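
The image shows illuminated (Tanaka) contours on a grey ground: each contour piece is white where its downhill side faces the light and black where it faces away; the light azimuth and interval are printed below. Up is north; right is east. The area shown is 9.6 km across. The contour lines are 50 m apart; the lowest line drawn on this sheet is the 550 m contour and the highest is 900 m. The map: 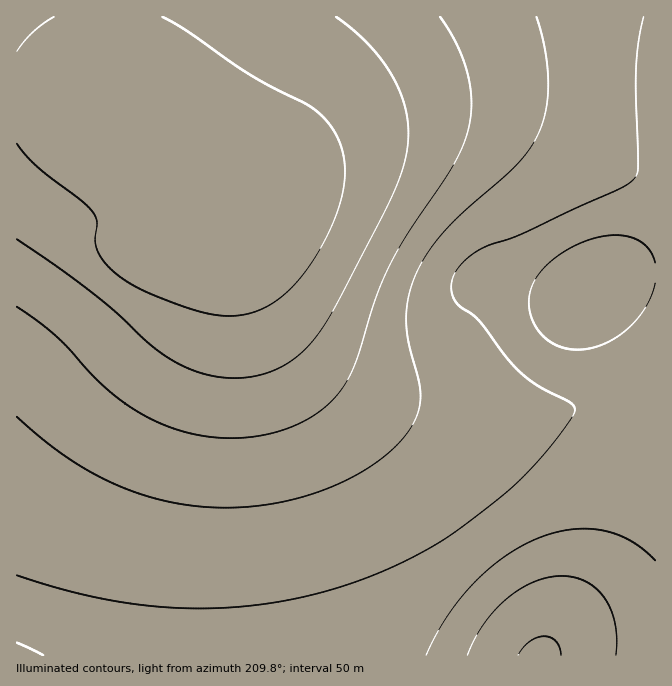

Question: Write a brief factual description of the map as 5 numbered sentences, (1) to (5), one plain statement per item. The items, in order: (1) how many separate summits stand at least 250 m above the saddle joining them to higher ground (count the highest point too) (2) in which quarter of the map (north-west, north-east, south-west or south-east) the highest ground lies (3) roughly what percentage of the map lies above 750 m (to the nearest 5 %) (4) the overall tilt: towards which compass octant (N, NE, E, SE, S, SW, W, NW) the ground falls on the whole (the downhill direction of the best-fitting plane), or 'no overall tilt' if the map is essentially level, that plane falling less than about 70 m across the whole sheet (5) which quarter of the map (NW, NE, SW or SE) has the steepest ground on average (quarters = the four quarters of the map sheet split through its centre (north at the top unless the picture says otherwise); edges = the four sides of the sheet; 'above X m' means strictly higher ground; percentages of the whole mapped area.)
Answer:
(1) 1 summit rises at least 250 m above its surroundings.
(2) Look to the south-east quarter for the highest ground.
(3) About 25 % of the map lies above 750 m.
(4) On the whole the ground falls towards the north-west.
(5) The north-east quarter is the steepest part of the map.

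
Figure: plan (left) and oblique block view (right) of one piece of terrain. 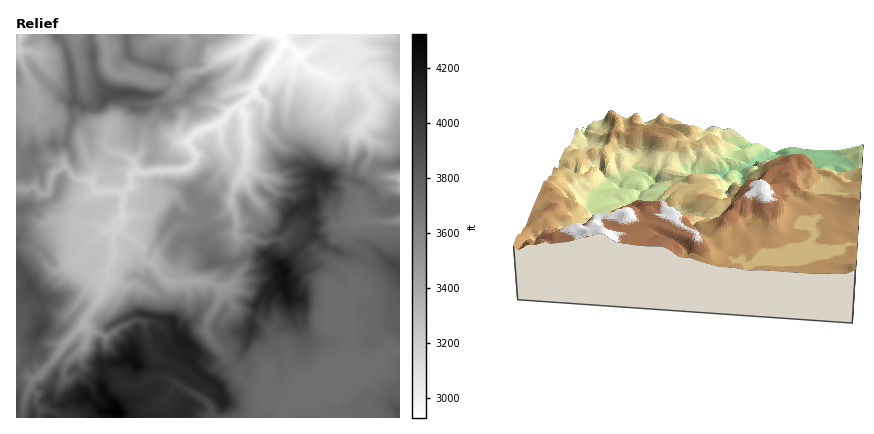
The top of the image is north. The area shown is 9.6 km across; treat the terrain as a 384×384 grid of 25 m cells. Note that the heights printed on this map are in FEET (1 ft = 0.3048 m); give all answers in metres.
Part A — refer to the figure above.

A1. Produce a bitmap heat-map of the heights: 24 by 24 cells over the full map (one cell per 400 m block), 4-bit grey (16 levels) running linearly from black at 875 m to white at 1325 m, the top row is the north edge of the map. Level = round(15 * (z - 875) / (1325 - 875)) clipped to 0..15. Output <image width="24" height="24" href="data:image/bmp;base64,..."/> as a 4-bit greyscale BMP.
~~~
<image width="24" height="24" href="data:image/bmp;base64,Qk2WAQAAAAAAAHYAAAAoAAAAGAAAABgAAAABAAQAAAAAACABAAATCwAAEwsAABAAAAAAAAAAAAAAABEREQAiIiIAMzMzAERERABVVVUAZmZmAHd3dwCIiIgAmZmZAKqqqgC7u7sAzMzMAN3d3QDu7u4A////AKvM3u3MzLuZmZmZmpq93t3MzNuZmZmZmZiqzd3MzcqZmZmZmamJrd7c3bqZmZmZmaqHes3N3Jq6mZmZmauXaKzNyZrKqqmZmaqXZ5u7qYm7vKmZmaqXVWd4iHes3bmZmqp2RFZmZnec7amZmqhkREVWeJic3LmZq5dkRERXiJiLzLqpqpdURDRXiIZ5q8qZmYdURDRXeHZ4rMqYiIdlRDRFeHV3q8qYmXZlRDNVd2VWisyZh4hlRENENVQ1isuYh4h3VURlQ0Q1iZdmZ3eHZVZkMzM1ZmVDRmZodVd2VCMkVURDNWZ5mYmIdkMjRDMzJGZ5mqmHd1MiMyIiI2ZpmHeIZmRBIhEiI1Vol4iIZkMzESIiJEaIh4h3ZlQiEiIiNA=="/>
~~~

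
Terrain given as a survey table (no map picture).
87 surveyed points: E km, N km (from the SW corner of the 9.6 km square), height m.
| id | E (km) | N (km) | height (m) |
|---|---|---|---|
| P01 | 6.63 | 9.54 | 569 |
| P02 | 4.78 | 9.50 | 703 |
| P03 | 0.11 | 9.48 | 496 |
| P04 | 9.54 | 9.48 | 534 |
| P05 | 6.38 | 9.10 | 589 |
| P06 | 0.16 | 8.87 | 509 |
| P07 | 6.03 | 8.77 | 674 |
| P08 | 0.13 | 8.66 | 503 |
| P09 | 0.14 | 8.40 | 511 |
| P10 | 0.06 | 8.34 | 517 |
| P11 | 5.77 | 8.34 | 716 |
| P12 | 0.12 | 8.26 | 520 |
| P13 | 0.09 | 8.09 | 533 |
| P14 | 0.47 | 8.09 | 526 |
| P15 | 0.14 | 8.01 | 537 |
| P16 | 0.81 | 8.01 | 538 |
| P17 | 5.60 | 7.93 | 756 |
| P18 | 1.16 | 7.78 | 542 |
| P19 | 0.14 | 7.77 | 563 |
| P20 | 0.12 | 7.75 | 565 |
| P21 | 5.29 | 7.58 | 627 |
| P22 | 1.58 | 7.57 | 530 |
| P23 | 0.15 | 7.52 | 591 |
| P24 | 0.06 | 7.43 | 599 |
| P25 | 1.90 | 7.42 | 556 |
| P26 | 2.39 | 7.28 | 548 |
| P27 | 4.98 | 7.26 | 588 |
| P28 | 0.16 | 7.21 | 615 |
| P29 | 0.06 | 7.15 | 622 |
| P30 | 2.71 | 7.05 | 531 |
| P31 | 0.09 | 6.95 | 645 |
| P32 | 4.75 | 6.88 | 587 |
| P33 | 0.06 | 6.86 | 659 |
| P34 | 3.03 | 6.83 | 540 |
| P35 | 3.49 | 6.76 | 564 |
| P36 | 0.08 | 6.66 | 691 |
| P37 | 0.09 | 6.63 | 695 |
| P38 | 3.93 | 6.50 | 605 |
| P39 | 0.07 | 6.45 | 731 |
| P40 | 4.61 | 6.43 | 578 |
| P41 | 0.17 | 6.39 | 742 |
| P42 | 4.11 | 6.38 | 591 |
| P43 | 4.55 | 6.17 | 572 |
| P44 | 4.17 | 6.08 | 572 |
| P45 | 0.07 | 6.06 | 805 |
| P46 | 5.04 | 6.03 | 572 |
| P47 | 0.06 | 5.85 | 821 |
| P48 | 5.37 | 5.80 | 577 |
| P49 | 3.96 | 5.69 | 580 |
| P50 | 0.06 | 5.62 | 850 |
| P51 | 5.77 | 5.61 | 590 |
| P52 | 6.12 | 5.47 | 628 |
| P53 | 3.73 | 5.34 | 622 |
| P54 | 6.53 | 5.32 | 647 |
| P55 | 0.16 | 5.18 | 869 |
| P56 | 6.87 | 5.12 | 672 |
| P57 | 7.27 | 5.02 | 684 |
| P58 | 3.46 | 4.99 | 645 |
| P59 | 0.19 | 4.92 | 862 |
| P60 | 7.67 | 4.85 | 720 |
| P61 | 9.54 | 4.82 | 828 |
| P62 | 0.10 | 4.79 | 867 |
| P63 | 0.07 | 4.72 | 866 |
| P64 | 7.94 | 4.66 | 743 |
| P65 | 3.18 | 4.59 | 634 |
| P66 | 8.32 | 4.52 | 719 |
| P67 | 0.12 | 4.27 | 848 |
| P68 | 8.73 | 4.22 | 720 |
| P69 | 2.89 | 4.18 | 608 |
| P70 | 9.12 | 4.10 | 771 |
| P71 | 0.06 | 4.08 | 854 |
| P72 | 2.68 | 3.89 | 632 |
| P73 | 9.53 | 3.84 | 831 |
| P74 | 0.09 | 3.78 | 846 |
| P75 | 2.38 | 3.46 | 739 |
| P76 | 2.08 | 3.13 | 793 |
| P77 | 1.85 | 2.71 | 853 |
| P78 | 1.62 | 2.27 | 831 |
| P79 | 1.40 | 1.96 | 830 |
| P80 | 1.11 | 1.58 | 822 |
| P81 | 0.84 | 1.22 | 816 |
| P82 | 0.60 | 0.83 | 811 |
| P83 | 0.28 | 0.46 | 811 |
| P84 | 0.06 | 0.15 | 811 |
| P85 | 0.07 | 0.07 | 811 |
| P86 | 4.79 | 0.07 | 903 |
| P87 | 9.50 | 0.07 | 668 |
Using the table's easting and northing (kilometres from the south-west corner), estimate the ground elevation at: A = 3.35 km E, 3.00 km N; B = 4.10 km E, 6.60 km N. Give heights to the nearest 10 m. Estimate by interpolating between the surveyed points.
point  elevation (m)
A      760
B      610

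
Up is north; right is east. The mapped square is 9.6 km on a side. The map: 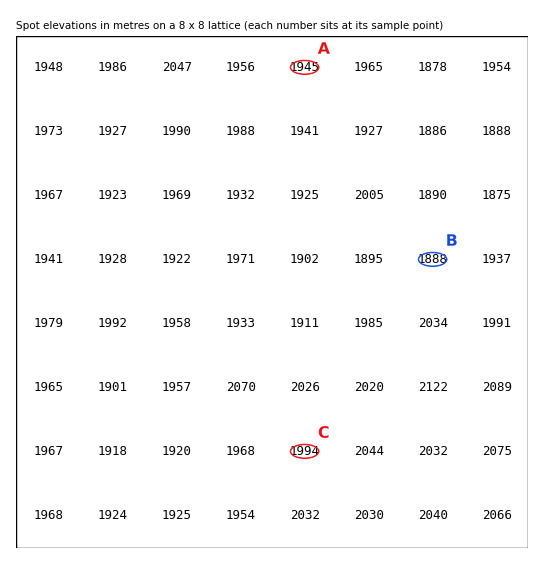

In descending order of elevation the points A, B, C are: C A B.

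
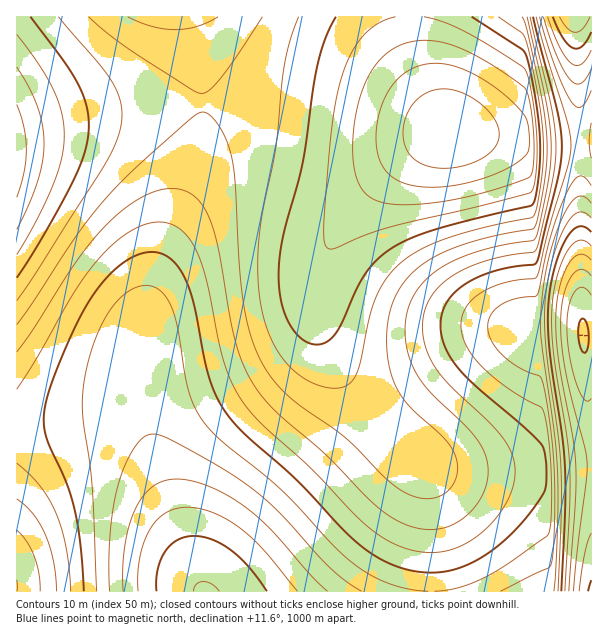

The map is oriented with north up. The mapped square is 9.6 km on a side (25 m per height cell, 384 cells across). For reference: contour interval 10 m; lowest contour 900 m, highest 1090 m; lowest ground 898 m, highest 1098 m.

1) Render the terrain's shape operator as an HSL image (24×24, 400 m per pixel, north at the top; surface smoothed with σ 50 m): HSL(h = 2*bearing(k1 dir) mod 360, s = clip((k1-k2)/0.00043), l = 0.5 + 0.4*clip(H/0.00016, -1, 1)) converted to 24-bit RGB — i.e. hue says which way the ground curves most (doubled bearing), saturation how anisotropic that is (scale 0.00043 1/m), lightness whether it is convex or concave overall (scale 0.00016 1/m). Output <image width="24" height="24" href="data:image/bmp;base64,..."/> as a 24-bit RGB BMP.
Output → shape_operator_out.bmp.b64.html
<image width="24" height="24" href="data:image/bmp;base64,Qk32BgAAAAAAADYAAAAoAAAAGAAAABgAAAABABgAAAAAAMAGAAATCwAAEwsAAAAAAAAAAAAAl5eQj46Kh4SDf3t9d3N4b2tybmhwcmpwdW1xeXB0fnR3gnd6hXt9h31/iICAiYOCioeDi4yDhYqCfoeBeYSDdYKD9//MCwo0lpGKkIaFin6BhHd+fXB8dWp3cGh1cmx1dXB2eHR3fHd5f3t7g31+hn+AiIKCioaEi4qGjY6GiIyFgYiGe4SGd4OG9//MDAk1lIuEkH+AjHmAh3R/gm9/emp9dGp5dG55dXJ5d3Z6enp7fn19gYB/hIKBh4WEiomGjIyIjo+JiY6IhIqKfYOIeYiM9//CDAk3kIZ/jnt8jHd+iXOBhW+CfmyBeG1/d3B9d3R9d3d8enx9fH9+f4J/gYWBhIiEh4uHio6JjZGLi4+MhYmMfYGKfJaO9f+yDQk5jIR6inl4iXZ9iXSCh3GGgW+FfG+Ee3OCenaBenl/e31/fIF/fYSAf4eCgouFho6JiZCMjJKOjJGQhYiPfX6NmqSA9P+dDQg7iIR1hXt3hXd8hnaDhnSIgXGJf3GIf3SHf3eFfnqDfX6BfYOAfYeAfouDgI6Gg5GLh5OPi5SSi5CThIaRfnyQs7aH9f+ADgg+goV0gYB3gHp7gXmCgHWFfnKIf3KJgnSJhHiIhHuGg3+DgIWAfYqAfI6CfZGFf5SJgpSNhpSPh46RgoKPfnqOx8iP/f9YDgg8fIR0eoF3en16eXl+eXWBeXGEfXGGg3SIh3eIh3yGhoGDhYmCf45/e5GAepOCepODfJKFf46GgYmHfn6GfXeF19iY988sDgg2eIV0dYF1dn56dnt9c3N+dG+AeW+CgnOGiHiHiX2FiYKCi46EhJKBfJN+eZN+d5F9do58eIh8eoF8e3l9e3R95eekrhXYDggwdoZ1dIJ3dH95c3t8cHR7bmx8dG1+fnOChniGiX+EjIaEkZKGi5WEgZN+eZF5dY12c4h0c4Fydnpzd3Rydm9y7/OzQBufDQkrdoZ2dIJ4c355cHp6bnN5amt4bmt7eXN/g3qEiIGEjoqGlZaIkpeGiJOAgI56eol0doJwdHptdHVrc3BqcWxp9vrCKhtxDQkqeIV4dYF4c3x4b3h4bHF2aGt1amt3c3J8fXyBhoOEj42Il5eJmJmHkZOCi4x6hIVzfX5sd3ZmcnBjcG1hb2xi+v7NHhhODQopeoR8eH97dHt6cHZ4a3F2Z2x2aG94cXh8eoGCgoeDjY6Hl5WJmJOGk4qAjoF5h3pxgHRreG9mc21jcW5icG9j+v/MFxQ+DAopfYOBen5/dnl9cXR7bXF5aG95aXN7b32AdoSCfoiDiIyElJGGl4uElIF+kXd3jXFyhm1uf2xreW5sdXFtc3Ru+f/MFBI8CwotfoCEenuBd3aAc3N+bnJ9anJ9and+b4GCdIaDeoiCgomBj4yEk4SBlHt9lHZ8knJ6jnB4h3F3gXR3e3d4dnp6+P/MERBBDAs3fn2GfHqFeneDdXSCcXOAbXSAbHqBb4OEc4aDd4eBfoaAiYaBj35+knl/lHaAlXWBk3aCj3mDiXyFgX6Fen+F9/7NEA9JDAxBf3yJfnmIfHeHeHWFc3SEcXeDcHyEcYOFc4WEdoWBe4N/g4B+iXt/j3mCk3iFlnqJln2MlYKPkIWRhYOQf4OR9/7NEA9TDAxLgHqMgHmLfniKe3aJd3aIdHiHc32Gc4GFdISEdYKAeIB+e3x+hHp/inqEkHyJlYCQmIWWmYuakoyaiIibg4ib9//MEA5eDQtVgXmMgHiMf3iLfniLe3eKd3eIdnuHdn6Fdn+Ddn+Ad35+eHt9fnqAhX2Fi4GLkIaRk4uWlZCZkpCci42dhoqd9//MEQ5fDgtXgXiKgXiKgHiKf3mKfXmJe3mIeXmHeHuFeHyDd3yAd3t/d3p+eXuAfn+Dg4OHiIiMjY2QkZOUkZOXi46XhoqX+P/MEg5YDwtQgniHgHmHf3mIfnmIfnmJfXqJfHmIenmGeXmEeHmCeHqAd3uAeX6BfISEgIiGhYyJiZCLjZOOjpORiY6ShouS+f/MEw5REAtJgnmFgHqFfnqGfXqHfXqIfXqJfnmIfnmHfXmGe3mEeXmCeXuBeYGCe4aDfomDgI2EhJCFiJOHiJGIh42LhZCM+f/MEw5KEAtDgnqCfnuCfHuEenqGenqHe3mJfniJf3iJgHmIf3mGfXqEe3yCe4ODfIaCfIqAfY2Af49/hZGBho+CgomCjJKC+f/DEg5DDws8gHx9fX6Ae3+Cen6FeHuHd3eIfHeKgHeKgniKg3qJgnyGf36EfoSDfYeAfIp+e4x7fo58g498hI19gYd8lZp+9v+mEQ08Dws2"/>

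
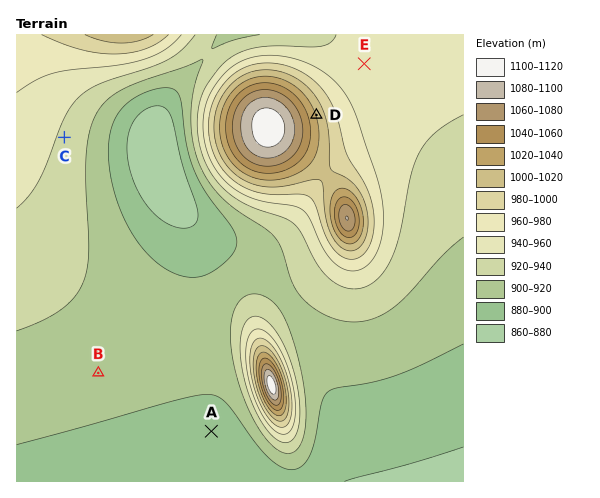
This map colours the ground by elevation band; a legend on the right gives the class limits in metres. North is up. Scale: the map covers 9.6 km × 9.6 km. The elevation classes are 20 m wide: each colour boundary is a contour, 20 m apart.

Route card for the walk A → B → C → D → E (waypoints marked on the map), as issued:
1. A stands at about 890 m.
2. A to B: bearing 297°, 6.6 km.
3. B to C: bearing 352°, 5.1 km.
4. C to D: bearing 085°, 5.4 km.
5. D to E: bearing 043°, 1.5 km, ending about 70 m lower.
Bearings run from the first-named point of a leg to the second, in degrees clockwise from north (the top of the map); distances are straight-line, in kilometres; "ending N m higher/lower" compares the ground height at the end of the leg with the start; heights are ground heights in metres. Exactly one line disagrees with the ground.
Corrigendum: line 2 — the distance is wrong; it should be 2.7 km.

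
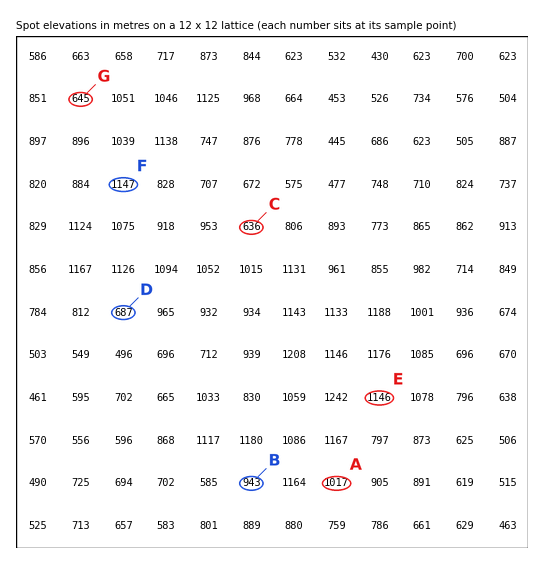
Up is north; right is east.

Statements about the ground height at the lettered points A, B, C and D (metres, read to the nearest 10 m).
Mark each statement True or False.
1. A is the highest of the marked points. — True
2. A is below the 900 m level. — False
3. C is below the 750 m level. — True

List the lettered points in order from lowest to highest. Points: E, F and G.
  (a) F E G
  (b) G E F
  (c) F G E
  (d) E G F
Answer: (b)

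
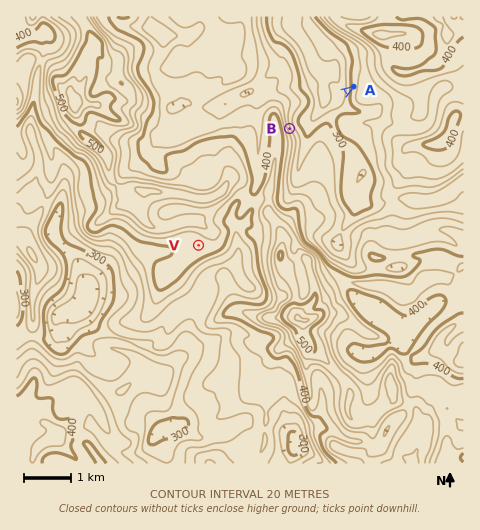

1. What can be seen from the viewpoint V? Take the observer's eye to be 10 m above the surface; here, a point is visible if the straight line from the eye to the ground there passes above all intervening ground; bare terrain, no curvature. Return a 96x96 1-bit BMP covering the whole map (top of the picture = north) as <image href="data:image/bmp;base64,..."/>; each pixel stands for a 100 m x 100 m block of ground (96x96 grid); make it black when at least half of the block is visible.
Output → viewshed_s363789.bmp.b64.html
<image width="96" height="96" href="data:image/bmp;base64,Qk2+BAAAAAAAAD4AAAAoAAAAYAAAAGAAAAABAAEAAAAAAIAEAAATCwAAEwsAAAIAAAAAAAAA////AAAAAAAAAD/////wAAAAAAAACH////8wAAAAAAAAGPB///84AAAAAAAAEOBj//+4AD4AAAAAM8Ph///8ADgAAAAAf4fg/wf4ABAAAACA/w/gPgHQAAAAAAAA/B/gAwAAAAAAAAAD/B+AAYAAAAAAAAAP/D8AAeAAAAAAAAAH/j8AAfgAAAAAAAAH/ngAAfwAAAAAAACP3vAAZ/4AAAAAAAD/z/AAfv8AAgAAAAA/4fAAfH+AAgAAAAA/4f8Afx8AAAAAAAAf8/+A//4AAAAAAAAf/w/j//gAAAAAAAAePgP///gAAAAAAAAcAAH///AAAAAAAAAcAAD//+AAAAAAAAA4AAB//4AAAAAAAAAwAAB//wAAAAAAAAAAAAAgfgAAAAAAAAAAAAAAHgAAAAAAAAAAAAAAAAAAAAAAAAAAAAAAAAAAAAAAAAAAAAAAAAAAAAAAAAAAAAAAAAAAAAAAAAAAAAAAAYAAAAAAAAAAAAAAA+AAAAAAAAAAAAAAAfA/8AAAAAAQAAAAAf//+AAAAAAQAAAAAP///AAAAAAQAAAAAH//8gAAAAAYAAAAAD//8QAAAAAIAAAAAB//sAAAAAAMAAAAAA//sAAAAAAOAAAAgAY/oAAAAAAHAAAB4AA/oAAAAAAHAAABMAA/gAAAAAAHAAADMAA/gAAAAAAPAAAD8AA/gAAAAAAPAAAH+AAfgAAAAAAeAAAf/gAfgAAAAAAcAAA/H4AfgAAAAAA8AAA//8AfgAAAAAA4AAAb/+AfgAAAAAAwAAAH/+AfgAAAAABgAAAH/8APgAAAAAAAAAAD/4APgAAAAAAAAAAAHgAPAAAAAAAAAAAAAAAOAAAAAAAAAAAAAAAMAAAAAAAAAAAAAAAEAAAAAAAAAAAAAAAAAAAAAAAAAAAAAAAAAAAAAAAAAAAAAAAAAAAAAAAAAAAAAAAAAAAAAAAAAAAAAAAAAAAAAAAAAAAAAAAAAAAAAAAAAAAAAAAAAAAAAAAAAAAAAAAAAAAAAAAAAAAAAAAAAAAAAAAAAAAAAAAAAAAAAAAAAAAAAAAAAAAAAAAAAAAAAAAAAAAAAAAAAAAAAAAAAAAAAAAAAAAAAAAAAAAAAAAAAAAAAAAAAAAAAAAAAAAAAAAAAAAAAAAAAAAAAAAAAAAAAAAAAAAAAAAAAAAAAAAAAAAAAAAAAAAAAAAAAAAAAAAAAAAAAAAAAAAAAAAAAAAAAAAAAAAAAAAAAAAAAAAAAAAAAAAAAAAAAAAAAAAAAAAAAAAAAAAAAAAAAAAAAAAAAAAAAAAAAAAAAAAAAAAAAAAAAAAAAAAAAAAAAAAAAAAAAAAAAAAAAAAAAAAAAAAAAAAAAAAAAAAAAAAAAAAAAAAAAAAAAAAAAAAAAAAAAAAAAAAAAAAAAAAAAAAAAAAAAAAAAAAAAAAAAAAAAAAAAAAAAAAAAAAAAAAAAAAAAAAAAAAAAAAAAAAAAAAAAAAAAAAAAAAAAAAAAAAAAAAAAAAAAAAAAAAAAAAAAAAAAAAAAAAAAAAAAAAAAAAAAAAAAAA="/>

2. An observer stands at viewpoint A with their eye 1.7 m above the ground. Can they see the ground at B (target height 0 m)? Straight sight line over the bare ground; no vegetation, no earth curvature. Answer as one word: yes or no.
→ yes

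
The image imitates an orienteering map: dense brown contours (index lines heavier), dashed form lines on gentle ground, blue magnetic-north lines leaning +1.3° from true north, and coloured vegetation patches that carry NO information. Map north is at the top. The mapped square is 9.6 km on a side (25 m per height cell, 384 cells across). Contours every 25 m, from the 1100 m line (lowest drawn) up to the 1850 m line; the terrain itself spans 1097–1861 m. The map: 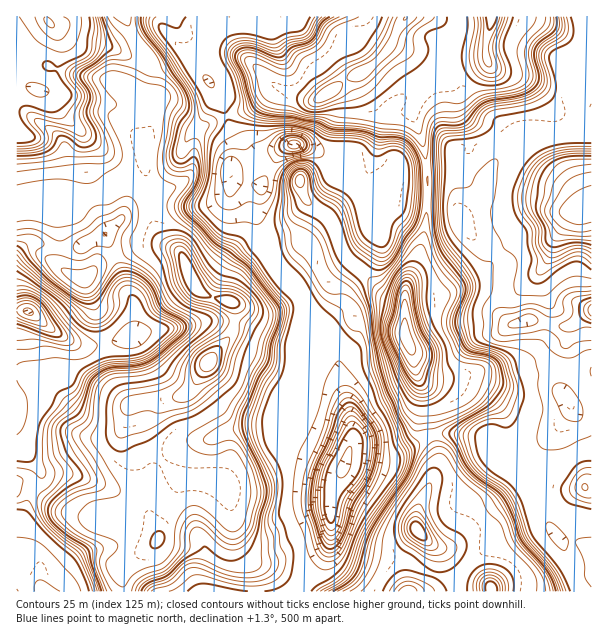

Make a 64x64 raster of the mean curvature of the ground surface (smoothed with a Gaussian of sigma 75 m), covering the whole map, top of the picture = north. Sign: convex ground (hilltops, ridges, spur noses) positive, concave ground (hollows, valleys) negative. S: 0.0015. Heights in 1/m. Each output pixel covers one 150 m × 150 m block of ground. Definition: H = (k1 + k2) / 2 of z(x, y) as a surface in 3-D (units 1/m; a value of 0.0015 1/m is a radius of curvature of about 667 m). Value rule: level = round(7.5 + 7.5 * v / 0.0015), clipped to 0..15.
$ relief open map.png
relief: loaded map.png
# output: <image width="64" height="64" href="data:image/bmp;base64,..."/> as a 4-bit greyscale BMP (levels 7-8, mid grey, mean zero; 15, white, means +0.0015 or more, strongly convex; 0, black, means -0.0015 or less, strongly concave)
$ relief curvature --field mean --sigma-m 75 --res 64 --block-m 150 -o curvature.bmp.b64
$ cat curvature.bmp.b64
<image width="64" height="64" href="data:image/bmp;base64,Qk12CAAAAAAAAHYAAAAoAAAAQAAAAEAAAAABAAQAAAAAAAAIAAATCwAAEwsAABAAAAAAAAAAAAAAABEREQAiIiIAMzMzAERERABVVVUAZmZmAHd3dwCIiIgAmZmZAKqqqgC7u7sAzMzMAN3d3QDu7u4A////AIhViGM5y7cyVmZVVVZmd2ZEV4qoZr/al2Va/4V6zHNXh2iYUmvKqYiGVVVomamIdmUzV5p2eHVmZVv8dovqQ2iId4dDncmavMgzV6u7u6l2eGRGipdlRGd2VoZnrsY1eId3dTWtqIiby2V5qYiamXaJZlaamGVFiIZlVnrcczaId3ZTNHiIiImsqId3d4h3h6gzZ5uoZFm7qHd3nLczZ4h3ZDZ4iHd3iqqWVXqoeIZ4uBFom7dnv9mYd3i7YiV3d3ZDasy6iHd5qWMlm8uGd2nIAGiKyH3/hWd3ickxV3d3ZUi8y5iId3iJdEiqvKVGescAWHi6jvpEZ3iL2TNnd3dUbOypiIiIh4mGeZmbpTV6pQBZhpuL10V3iJvHNXd3ZmWL3KmZiIiHeIiJiIu4VHqUAmmWaqm4VneJq6Y2d3dnlniauqmHd4d4iIiIist0e5QjWKhHurt2eJvclEZ3eKuWZGeHZneId3iIiIiKy4V7pSRFemSLu5Z6zLlkZ3d53qlkVUNGiIiHeIiIiIvJdXqlJEJJkzm7qJu4U0V3d2fMmFVVVXiYiIeIiIiInLdWercjUye2FbypunMjV3h3ZpplZ4d3iYh3d4iIiImspUZ5yUJUJbgTrLvIQkZ3h3d2d2VomIiZiHZ3d4iHisxzRnm7czQ1qTN5vcc0Z3iHeHd2dmeImqiJh3d3d1VpyUNXeKylIySIeIaKhUVnd3eIiId2aKu7mJqYh2Z3ZVeXRGd4nLcxFIZ7pVVCI1Z3d4d4iHZovKiHiZiYZWeIeJZFZ3iLuDAnhXu3d2UyNYd3h3d3h1aIdniKl4mHZmialkRneIq3MGp1nKmauoVHl2eIdmeHZVdmmZupiJqYZnqoVFd4iahCimWrh3isyoiHZ4h1Z4d2Z1aqm7upmsuGaKpkVneJmFWXV5mZdnnMqHd3h1V4h3d1NsyZmZmZq5dnq3RGeIiYZ4RZid2nd5u6mGeGRoiIh3U2ztuph2Z5qYebhVVoiIiIZGl6/Hd3irumV4d4mIiId1V73Lqqdoret3mXdWeIiIdVd336ZXis7HRXiJmYmYiJdTVmVXq5i//XWLuFV3iHdlV2j/yEac/9hWeJmJmYmrl2VDIRFZuaz+lWvHRXeId2NGe/7qaIeJh3iZhmiXirhEZ2ZlQiWamK3IWLYkd3d2Ykeu/rh6cRM2iZl2Z3q5UBVmVmZlMBR2aMx3uTNnd2ZySd/7dHliJDR4iZd4m4MCaJqWVmUwAEU0m3asYld2aZJa3/k0h0RoUzRWZEeiADeIrdlmZVVWZRJpmK6kR3d5gViO+CWnM2hUQiWIh1AAaGaJqoVVjMl2WM3cvbZWd3dCd173FrpjR2iWaamGIyR2abp2ZDN7qL3f/9u5ZFV5lkWYX/YmrqVHiamZpkVYZ3et7pQRI3mK/7mqmpQkVYqFV6dv+Dau6VZ4iIiIeKdnm929xiI1iIz8ZGipUjVWqWZ5lW36V6zIVnd4mXeZlWnOypvJVXmWjvlVe8gyVWineauFa+p5qoVXdnerdVZXm9yYi7mJqnSP5liqlSRXiYaLu4NJuJqYZFeHZWqWM0e8qHVZp4qoZ8+2iqhDRWmoZqy5YRfKunZFZ4d1WblTR3ZmdCZ2ipeK75iXd1Rla5ZXzYVBFs3aVEZnh3V82nVnVXiHVTSKl4iaqnM2ZnZpdVjcY0Q1nfkzVniHZFq6mpmImZmXQ1iYdnq5QkZ3dnh2edtTVlVa+SNWiIdjNpqrqZmYiah2NJmImWQ1eIhmipia2lRnZCj6I2eIdlZ6u6qYiIiImJlViImVAEZnmGaKu7zJVXd1J/sjZ4h2aKvLmIiIiIiImYeIiZcxVVaHVWnMuZdWd3Yn+yR4h3ZpmJmYiIiIiIiIiIiJvaVFVoYja+tkVWd3dib8JHh3dmmYiJmImZmIiIiIeIm/+URXhjN//UJGd3d2JvwkeHd2V6mZmYmZmYiIiYiImHr8UzaJZG7/U2d4h3YX/DR3d3ZWq6mZmqqYiZmHiImXNOxTJYqVWvxVd3eHZAf6NHd3d1WLzLqpmYiIiFWIiqgRvFVGiZYzRXd3dmYwCfkkeId3dVebu6QyWshFVpiJqkGbVXiHdgAAZkMiVyA89wJWd3d2VERUQgBs1hNpqIircmp1eGZ2IAJVQyJ6do71AkRnd3d2VEM0WttiFIqYiKtzSLhmVFVEVFm5mbzLvbQ4qXd3d3d3ZmfOlUV6y5h4moZnqXd3eIeZiszMy7qqpovJU1Zmd4h3abdEZ5zJh3iam5VWeIvd287Id4h4iImYislBI0RWiHd4dVVDR5h3eJrNpEVTbOy6r/yHh3ZneIiJu4VWZVVnd3dmZTEnqYiJm+xzVkJ9yYh439l4d2d4iIiamau6l2Z3d3ZlV6zKmZmsyENmMo25mGVqypl3d3eIiHeJq87adXd3eIeN/+uqhnuUJXUjnbqYh1WK3qdmd3iHZp3ZndlVd3d5uHiJvJdWvGNHdEn/2mepdVec2nZ3d3Znv9eLpTV3d3iXVCN4VXz5Q2dln/+mSdyoZUWduIh3dmfPhHlhFGd3iId1NGVXv7Qld3aM2mJKubqHVFrah3d2Vs1TiWIkZ3iJdWdWeInaQUiHdmZkIkYzjKh2V8tlVndVr2N6mId2eJhEZlRqm7UCeHd3ZDNERBGO25dVrYVWd1N/pGm82nZ4lTVmQ4ysgQR3ZmZURVZlQ4zcuXWO+5mHVH/mWKzZVX"/>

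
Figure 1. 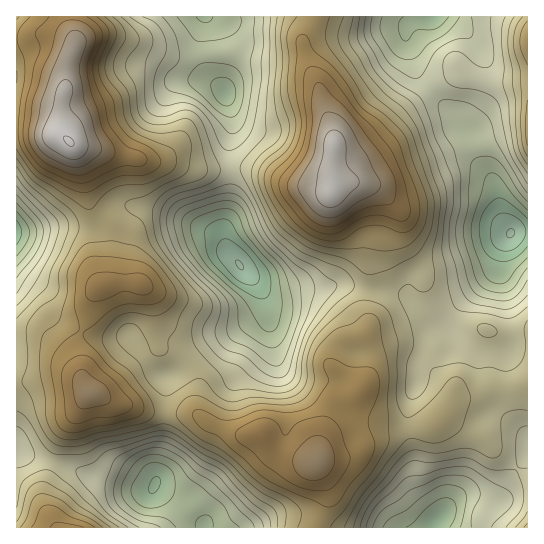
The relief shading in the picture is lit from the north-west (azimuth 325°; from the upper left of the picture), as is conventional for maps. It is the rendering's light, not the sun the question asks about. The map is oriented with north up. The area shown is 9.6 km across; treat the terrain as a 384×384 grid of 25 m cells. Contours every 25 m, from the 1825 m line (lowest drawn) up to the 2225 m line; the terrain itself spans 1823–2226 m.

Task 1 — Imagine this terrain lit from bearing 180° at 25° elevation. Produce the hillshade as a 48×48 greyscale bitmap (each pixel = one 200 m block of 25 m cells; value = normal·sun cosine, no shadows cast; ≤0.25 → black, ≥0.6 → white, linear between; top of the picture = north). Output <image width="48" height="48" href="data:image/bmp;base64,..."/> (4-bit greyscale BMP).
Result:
<image width="48" height="48" href="data:image/bmp;base64,Qk32BAAAAAAAAHYAAAAoAAAAMAAAADAAAAABAAQAAAAAAIAEAAATCwAAEwsAABAAAAAAAAAAAAAAABEREQAiIiIAMzMzAERERABVVVUAZmZmAHd3dwCIiIgAmZmZAKqqqgC7u7sAzMzMAN3d3QDu7u4A////AEVlIAAAAAJXiYiryod3irqqq7qYZmdlM0VUIQARERNXiZmsy6iImrq7u7qphmZmRFVCIiNERERniavM3cu7qqu8y6u7qHZ3dlQyM0V3d3ZomrzN3d3cyqrNy7vMupiZmFM0RWeJmZiJvMzd3Mu7uqq8y7vN3Lu6mFRFeJmau7u7ze3cy5mZmZmru7vN7czLl2Z5u7ur3d3d7u7bqYd3d3iau8zN3cy6hois3t3e///v/uy6qXZmZmd4mrzMzLqYh5q83u7////+7LmIh3ZVVmZniJqqqph3iKqqvN7//+7cuYZEVVVUVWd3d3eImYd3mqmYmszd3KqZhlMiIiMzRWeId2VniIh4mqmHiauph2ZlVDIhAAAjVniYh1RWd4iImpiIiIh2REVUREQyAAAkVneIh2VVZ3eIiYiIh2VENEVVVVVUIRE1Z3Znd3dlVmZnd3eIZlQzRXiHZVVVMzRXh3ZWd4h2RFVmVnd3VEMzRomYZURENEVWdmVWZ4h2VFZmZnd2VERFV4mIZUMzNFVEVmd3Z4h2Znd3d3d2VmZ3eIiHZVVDRFVDRWeHd3d3Z3iIh3dmZ4mZmZmIeHdlVVVDNFZ3dmd3d3d2Z1VmZ5q7u6qYmZh2ZmZUM0VVZmeId1QzRTRVaJq8zMupmIdlVndlQ0REVniIdjERIzRFZ4qrvLqYZUMzRXiHZERFV3iIdUIRI0RWd3iJmYdUMQACRomIh2Z4iIiIdlMiMzRWdmVWZVQyEAAkeJqqqpmZmZiHdlVEQyNFVVREQzIRERNYq8zMzMupqqmHZlVVQyNEREREQzIiJFabze3d3duqqrqHZVVDIkRFVERVVUM0Rom83e3e/tupmrqYZlVUM2dmZmZmZlVVZ5q7zN3e7tuqq7uod3d3dqqpiIh2Zmd4mqqqu8zd3d3Lu7qYiIiJqt3Muph2Znibzcy7u8zMzM3dy5iIiJmqzd3cy6mYiZrN7u7cu7u6qqvMuXZneImrzd3d3cu6u7ze7u3cuqmYiImqmGVVZ4iavM7u7tzMzM3dzMu6l2Znd3eHdlVFZ4iavM3u7tzMzLu6mYiIZDNFd3ZmVVVVVomrvN3d3cu6mHd4h2ZlQiI0Z3dmVVVVVomrvLzLuph2UzRXdlVEQyI1Z3ZVRVVVVomqqpmZh3ZUMRJFZVVEVURFZmVUREVVZniJmHZmZmVEMhEjRERFZ3dmZURDMzRWd4iIh2ZmZlVlVDISIiNFZ5mHZUMiMzRWeJmYd2Zmd1VmZlQhASNWZ4mYZTMiIzRnmqqZhmVmd2VFV3VCI1ZmZ4iHZTNDMjRpq7qZh2VWZ2VEVndlVomXdnd2VDRDMjRoqqmIh3ZVZmZVZ4mYiauod2d1QzRDM0VniHdniIZVZ4iIiImZiaqod3dlMzREQ0VWdmVniZdlaJqpmZiHeIiHd3h1REREREVURFZ4mYh2ZnmZiHdmZlVnd3d2ZmZEVWZDNFeHd2d2VEVmVFVWZVZnd3ZWeIh2Z3ZDNWiHVUVlQyIzMzRFVVZnd2VWiJmHd3ZDRXiGVA=="/>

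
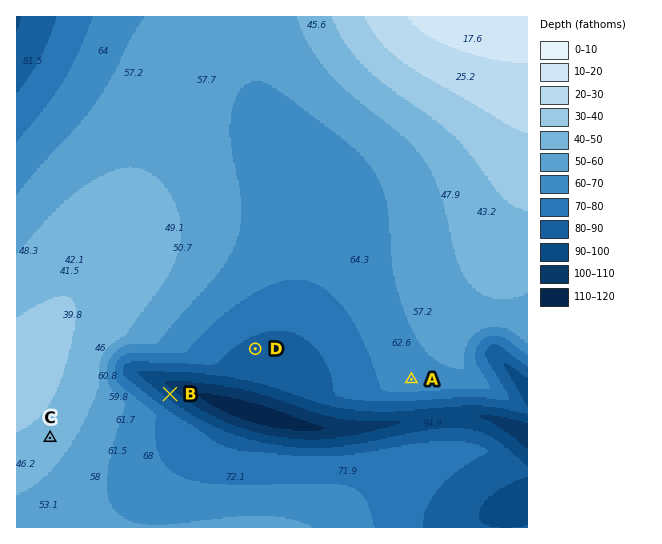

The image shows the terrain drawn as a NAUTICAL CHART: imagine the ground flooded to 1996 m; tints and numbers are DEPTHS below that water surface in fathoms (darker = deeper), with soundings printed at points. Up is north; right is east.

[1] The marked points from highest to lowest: C A D B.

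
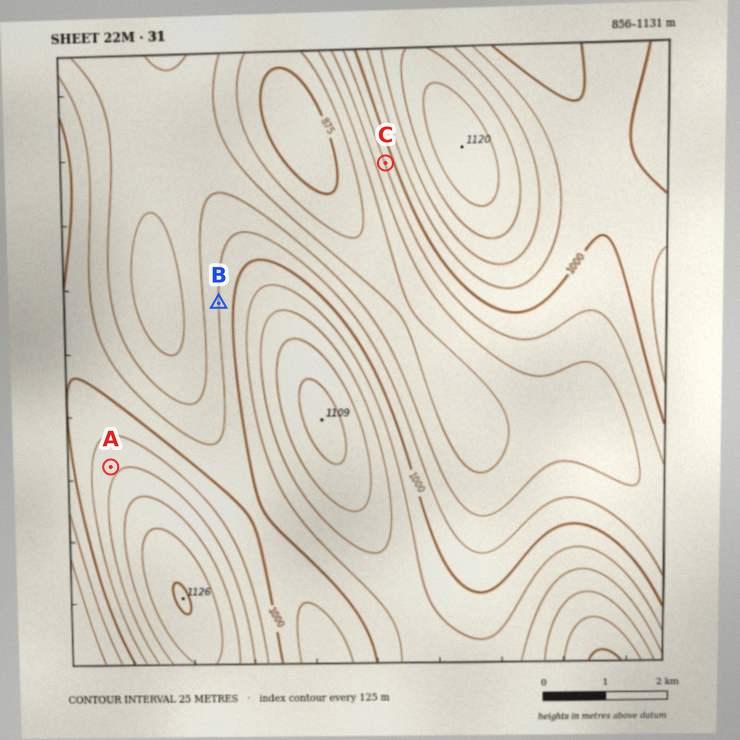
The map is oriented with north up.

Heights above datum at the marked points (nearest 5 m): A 1045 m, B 975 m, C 975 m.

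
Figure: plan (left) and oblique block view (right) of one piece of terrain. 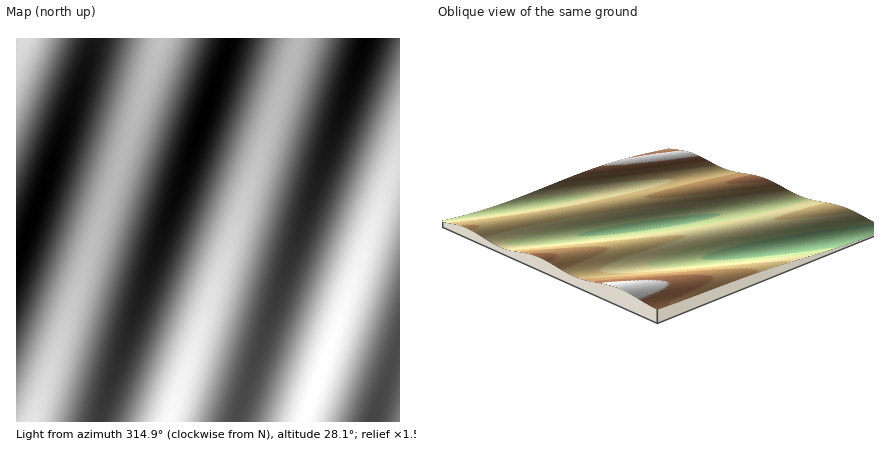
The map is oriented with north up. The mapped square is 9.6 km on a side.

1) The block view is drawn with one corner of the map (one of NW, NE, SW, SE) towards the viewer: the SE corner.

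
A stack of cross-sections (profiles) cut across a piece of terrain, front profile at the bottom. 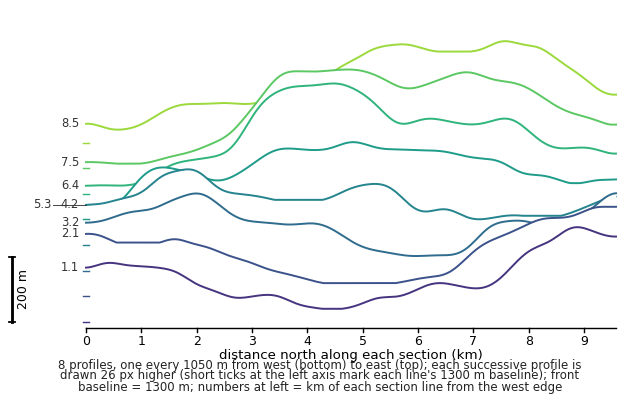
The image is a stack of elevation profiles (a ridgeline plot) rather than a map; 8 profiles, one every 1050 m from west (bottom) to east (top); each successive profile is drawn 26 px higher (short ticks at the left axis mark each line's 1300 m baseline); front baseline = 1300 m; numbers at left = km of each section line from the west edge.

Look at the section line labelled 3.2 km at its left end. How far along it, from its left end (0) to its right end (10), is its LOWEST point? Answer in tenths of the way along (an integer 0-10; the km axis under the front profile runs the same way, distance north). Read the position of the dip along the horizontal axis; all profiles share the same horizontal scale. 6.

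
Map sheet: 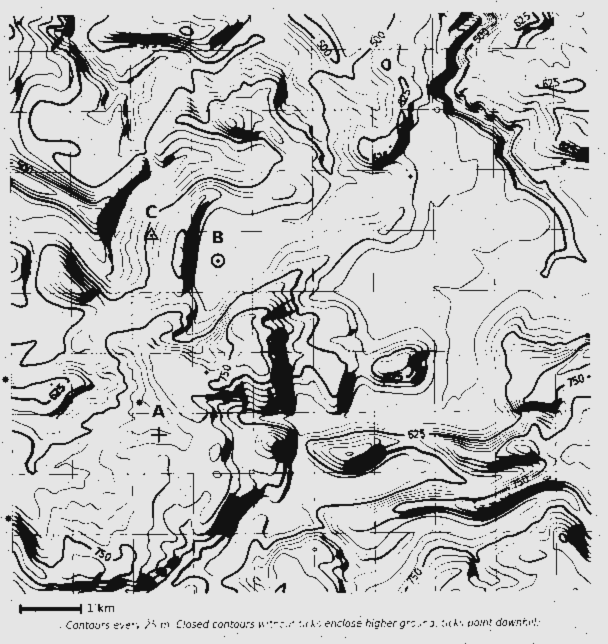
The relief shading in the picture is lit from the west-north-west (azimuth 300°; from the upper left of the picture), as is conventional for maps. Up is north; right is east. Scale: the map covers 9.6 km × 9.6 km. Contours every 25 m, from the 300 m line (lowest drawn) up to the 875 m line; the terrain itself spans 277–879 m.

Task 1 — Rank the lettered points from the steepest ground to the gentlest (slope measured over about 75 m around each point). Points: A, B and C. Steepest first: C A B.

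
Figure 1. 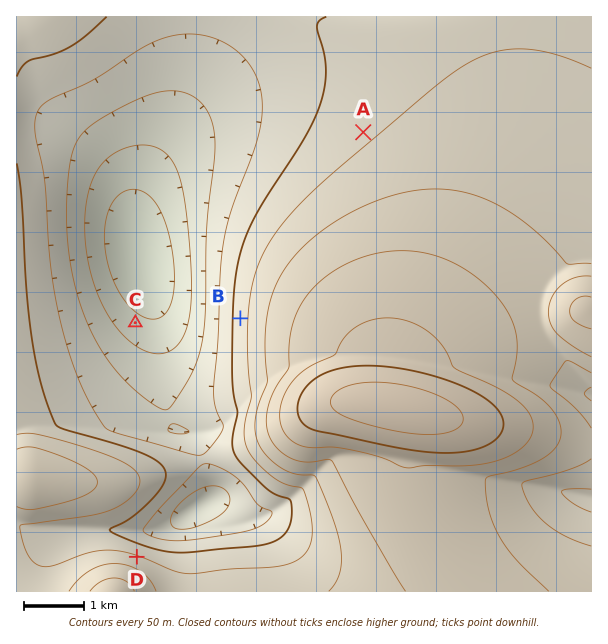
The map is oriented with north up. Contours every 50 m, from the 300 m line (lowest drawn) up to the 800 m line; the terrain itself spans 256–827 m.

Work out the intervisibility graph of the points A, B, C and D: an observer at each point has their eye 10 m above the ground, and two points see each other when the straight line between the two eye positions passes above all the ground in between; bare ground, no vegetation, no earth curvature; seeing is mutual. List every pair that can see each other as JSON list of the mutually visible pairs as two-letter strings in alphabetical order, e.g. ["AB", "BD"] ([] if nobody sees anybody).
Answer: ["BC", "BD"]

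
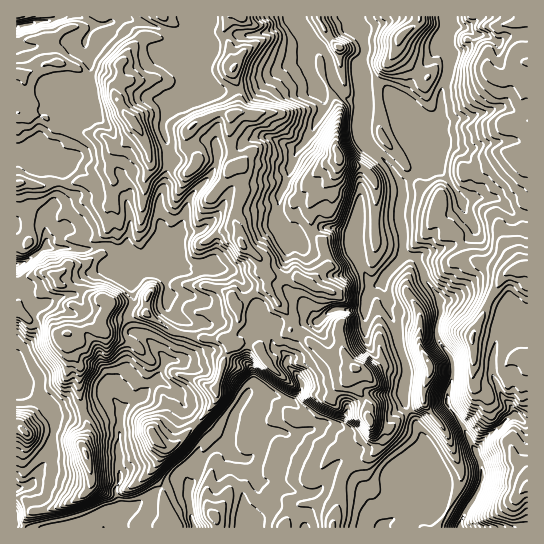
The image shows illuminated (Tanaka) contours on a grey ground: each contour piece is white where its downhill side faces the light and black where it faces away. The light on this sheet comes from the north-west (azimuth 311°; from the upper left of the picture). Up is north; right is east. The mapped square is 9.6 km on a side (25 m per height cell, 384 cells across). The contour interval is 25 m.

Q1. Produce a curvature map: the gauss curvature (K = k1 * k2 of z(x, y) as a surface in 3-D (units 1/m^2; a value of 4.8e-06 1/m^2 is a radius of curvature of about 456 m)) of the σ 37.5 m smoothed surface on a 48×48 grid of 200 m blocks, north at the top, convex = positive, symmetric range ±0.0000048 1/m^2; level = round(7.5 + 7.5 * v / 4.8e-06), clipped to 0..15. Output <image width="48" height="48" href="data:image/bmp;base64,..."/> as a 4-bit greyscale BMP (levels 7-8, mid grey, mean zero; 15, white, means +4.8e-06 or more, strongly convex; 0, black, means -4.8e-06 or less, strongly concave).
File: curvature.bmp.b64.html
<image width="48" height="48" href="data:image/bmp;base64,Qk32BAAAAAAAAHYAAAAoAAAAMAAAADAAAAABAAQAAAAAAIAEAAATCwAAEwsAABAAAAAAAAAAAAAAABEREQAiIiIAMzMzAERERABVVVUAZmZmAHd3dwCIiIgAmZmZAKqqqgC7u7sAzMzMAN3d3QDu7u4A////AAeId3h4d3iJeFeIh4mIiYiIh3h3Sld4V71Vd3eHiId3aaeHd3d3d3eId3eIeGiImJeHqMd2Z4h3eHd3d3eHd3d4d3iId5iJmGd3iIpQ6HZ3eIh3eHd3h3eHd3eIiIh3d4h4iHtmiHSHd3h3h3iIh3eHiIiIiKaYiHd4iGeIiHeYh3d4eHeIh3d3iIiIh5eGZ3d4h7h3d3WGd3iIh4d3h3d4iHiIdoV4h3Z4eseIeIm5eHd4d4d3iHeFd3eId2qIh59nW3d3d6h5iXeId3iId4dSaHeIqJY8h5hnd0d3eNh4Rmh3d4iIiJmfOomJtXhzqKZ4iFd3dnZ4hHeHd3iHWBW7iDgldXi5d3Z4h2h3d4aHiYh3iIhnncpaZnXWt5eIWId3d1mHiIiIiL14iHUPh1ZDaYhIp6eleIh1pmqId3d4WXV6qI93d4h+h4h4V5d4iHiJh5eXd3apaZZpubbWd3iKZ3psOGd4eId4Z3d2l5Z4d3p3a2iHd3amWHjsWoh4d4d4h5eoiXeIh4RyeGh3d3aHeGl4eGh3iIiKiHWlOHd3a0mGd3dpd2eoiGlbZ5d3eKd7mGe4uIeWd4dXd3lnd1eoh2VmqZiHd1c4eHdYVoWIh3h4h5Z3hvpnd4eEd3eHh5h4aHd5V3qHh3eIh5eHbACXd4aGeId4h3d4eHq8N6iHh4imeHeIdvqYd4d4iIdoh3h5lVeHh/V3a2aIaIh4eMlXd7d3eId3mCaId4d3d0Z3d4hnh3WnZjZnh3d5iHh4d9mYiHiHeIeId4iHZ2iYe7Z4h3d4l3d4iINImHZ4d3iHZ5h3eYh4dZiIh2eHiId3d3x4Z4aHh4h3m4eLeIiIhph4h2iHdnh4eIdnd4eYZ3d4aEZ4h3eHaXh4d4iHiHh3eHd4iIiIiXh4eJiHeIeHdWeHeIeHeHh4d3eHd4iIeId3h4d3eHd4eoeHeHeIeHiIh3d4iHh3iHh4apd3d2l4eIiHeId5iHeHeIiIeId3h4qHeJd4iIhnd2eXh4d6h3eId5d3aIeIeGmHiXWHd3WYh4m6d3d3WHh3d3iHiHeIiHZJqHmYeIiHeIYKZ4eIeXd3iHh3iId4d6eJaVd3eHd3h/VXd3eHeHd4iHd4eIeIiHdod4d3qIeIepmXh3d4d4iIh4iHd3iHd4iHd4d3aHh3iouHmIeHiHd3d3iId3eIiYhpp5h3d4d3d0p4iIiId4eIh4h4h4h4iHd3h3aXmIp4h5eHd3d3d3iIh3d3eIh2aHeIeIeGiIlmZ3R3eIh3h3h3d3eId3ebeIh3iIhml3iIhld3eIh4d4iIeIeIeIiGd3h3eHdXiHd3h3h3eHiHd3iId4eIiGZ2eHh3d3iYiId3d3iFd3aJd4iHeId4iHeKiId4d3mXiId3qGqG2Hd4d5iHiIh3eId4eId4eId5d3eHd5ZYeId3eXiWiGiHd4d3hod3iIZ4iHd3gvR3eYeIeIdZd5eWiHd3h4d3d3aIZXd3hqeHeoeHd2mJd2w3p3h4h3l3iIh5iXl3aYd3h3andpiHdw=="/>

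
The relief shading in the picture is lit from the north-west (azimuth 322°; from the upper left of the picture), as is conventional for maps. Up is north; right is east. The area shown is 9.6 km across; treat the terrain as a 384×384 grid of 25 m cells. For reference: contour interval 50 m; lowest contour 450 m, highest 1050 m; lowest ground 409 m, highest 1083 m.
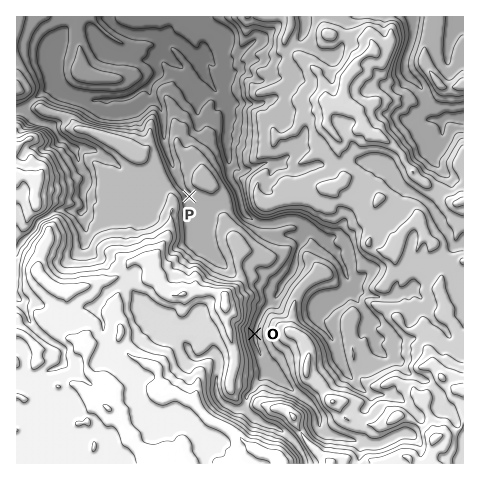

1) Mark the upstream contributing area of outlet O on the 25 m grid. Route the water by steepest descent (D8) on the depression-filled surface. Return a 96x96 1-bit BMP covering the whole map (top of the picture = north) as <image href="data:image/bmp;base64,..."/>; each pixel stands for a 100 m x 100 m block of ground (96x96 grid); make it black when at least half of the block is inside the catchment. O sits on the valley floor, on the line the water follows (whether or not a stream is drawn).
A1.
<image width="96" height="96" href="data:image/bmp;base64,Qk2+BAAAAAAAAD4AAAAoAAAAYAAAAGAAAAABAAEAAAAAAIAEAAATCwAAEwsAAAIAAAAAAAAA////AAAAAAAAAAAAB////////wAAAAAAB////////4AAAAAeP////////4AAAAA//////////4AAAAB//////////4AAAAD//////////4AAAAD//////////wAAAAH//////////gAAAAH////////x/AAAAAP///////4AeAAAAAf///////wAAAAAAA////////gAAAAAAA////////gAAAAAAAf///////AAAAAAAAf//////+AAAAAAAAf//////8AAAAAAAAf//////4AAAAAAAA///////wAAAAAAAH///////gAAAAAAAf///////AAAAAAAAf///////AAAAAAAAf///////AAAAAAAAf///////gAAAAAAAf///////gAAAAAAAf///////gAAAAAAA////////AAAAAAAB////////AAAAAAAf///////+AAAAAAA//////wAAAAAAAAB//////gAAAAAAAAB//////gAAAAAAAAAf/////gAAAAAAAAAP/////gAAAAAAAAAP/////gAAAAAAAAAH/////gAAAAAAAAAH/////gAAAAAAAAAH///j/AAAAAAAAAAH//+AAAAAAAAAAAAAP/+AAAAAAAAAAAAAA/8AAAAAAAAAAAAAAP8AAAAAAAAAAAAAAH8AAAAAAAAAAAAAAD8AAAAAAAAAAAAAAB8AAAAAAAAAAAAAAAAAAAAAAAAAAAAAAAAAAAAAAAAAAAAAAAAAAAAAAAAAAAAAAAAAAAAAAAAAAAAAAAAAAAAAAAAAAAAAAAAAAAAAAAAAAAAAAAAAAAAAAAAAAAAAAAAAAAAAAAAAAAAAAAAAAAAAAAAAAAAAAAAAAAAAAAAAAAAAAAAAAAAAAAAAAAAAAAAAAAAAAAAAAAAAAAAAAAAAAAAAAAAAAAAAAAAAAAAAAAAAAAAAAAAAAAAAAAAAAAAAAAAAAAAAAAAAAAAAAAAAAAAAAAAAAAAAAAAAAAAAAAAAAAAAAAAAAAAAAAAAAAAAAAAAAAAAAAAAAAAAAAAAAAAAAAAAAAAAAAAAAAAAAAAAAAAAAAAAAAAAAAAAAAAAAAAAAAAAAAAAAAAAAAAAAAAAAAAAAAAAAAAAAAAAAAAAAAAAAAAAAAAAAAAAAAAAAAAAAAAAAAAAAAAAAAAAAAAAAAAAAAAAAAAAAAAAAAAAAAAAAAAAAAAAAAAAAAAAAAAAAAAAAAAAAAAAAAAAAAAAAAAAAAAAAAAAAAAAAAAAAAAAAAAAAAAAAAAAAAAAAAAAAAAAAAAAAAAAAAAAAAAAAAAAAAAAAAAAAAAAAAAAAAAAAAAAAAAAAAAAAAAAAAAAAAAAAAAAAAAAAAAAAAAAAAAAAAAAAAAAAAAAAAAAAAAAAAAAAAAAAAAAAAAAAAAAAAAAAAAAAAAAAAAAAAAAAAAAAAAAAAAAAAAAAAAAAAAAAAAAAAAAAAAAAAAAAAAAAAAAAAAAAAAAAAAAAAAAAAAAAAAAAAAAAAAAAAAAAAAAAAAAAAAAAAAAAAAAAAAAAAAAAA="/>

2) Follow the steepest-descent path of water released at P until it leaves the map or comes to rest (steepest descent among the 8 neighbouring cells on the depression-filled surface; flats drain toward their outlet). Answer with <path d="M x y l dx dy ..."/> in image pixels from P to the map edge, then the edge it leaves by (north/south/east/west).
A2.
<path d="M189 196l-10-15 0-2-5-8-1-6-2-4 0-2-3-4-3-10-1-25-2-1-1-10-10-12-3-7 2-6 9-10-1-5-4-6 0-6 7-7 1-8-7-8-19 0-2-1-3 0-14-5-7-7 0-1-1 0 1-3"/>
exit: north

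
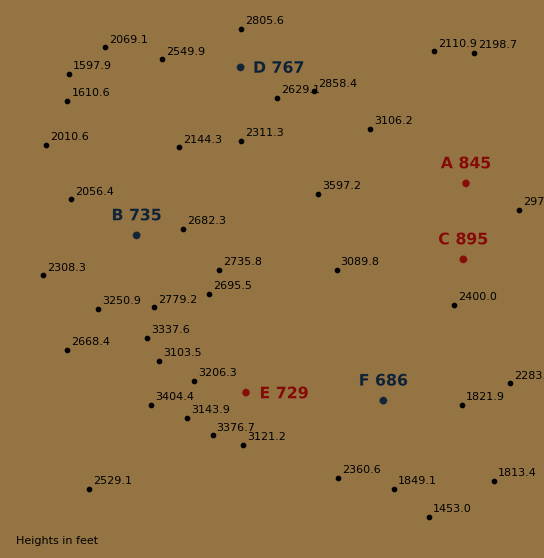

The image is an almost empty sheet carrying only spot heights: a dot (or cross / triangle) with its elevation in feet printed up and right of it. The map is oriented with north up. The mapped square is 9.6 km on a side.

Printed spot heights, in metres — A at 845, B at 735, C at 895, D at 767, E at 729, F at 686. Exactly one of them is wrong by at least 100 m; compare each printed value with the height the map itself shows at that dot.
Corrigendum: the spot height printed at E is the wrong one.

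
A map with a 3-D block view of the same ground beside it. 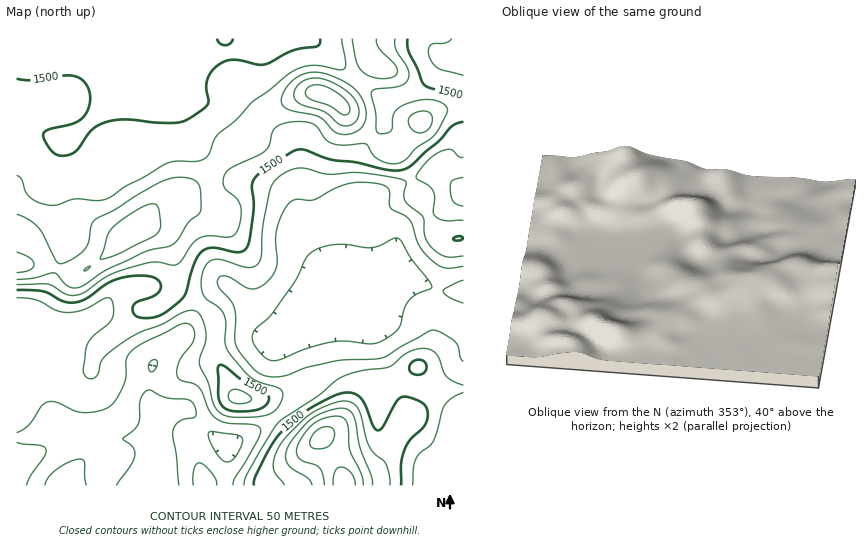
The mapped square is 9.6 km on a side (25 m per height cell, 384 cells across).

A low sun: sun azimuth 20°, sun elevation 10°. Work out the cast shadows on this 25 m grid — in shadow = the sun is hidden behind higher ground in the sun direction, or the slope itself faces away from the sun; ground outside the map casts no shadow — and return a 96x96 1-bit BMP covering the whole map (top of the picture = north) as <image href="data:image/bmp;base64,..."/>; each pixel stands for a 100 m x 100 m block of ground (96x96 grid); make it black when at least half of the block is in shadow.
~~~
<image width="96" height="96" href="data:image/bmp;base64,Qk2+BAAAAAAAAD4AAAAoAAAAYAAAAGAAAAABAAEAAAAAAIAEAAATCwAAEwsAAAIAAAAAAAAA////AAAAAAAAAAAAAAAAAAAAAAAAAAAAAAAAAAAAAAAAAAAAAAAAHAAAAAAAAAAAAAAAHAAAAAAAAAAAAAAAHgAAAAAAAAAAAAAAAAAAAAAAAAAAAAgAAAAAAAAAAAAAAD8AAAAAAAAAAAAAAD+AAAAAAAAAAAAAAH/AAAAAAAAAAAAAAH/gAAAAAAAAAAAAAP/wAAAAAAAAAAAAAP/4AAAAAAAAAAAAAP/4AAAAAAAAAAAAAP/8AAAAAAAAAAAAAP/8AAAAAAAAAAAAAP/4AAAAAAAAAAAAAP/AAAAAAAAAAAAAAPAAAAAAAAAAAAAAAMAAAAAAAAAAAAAAAAAAAAAAAAAAAAAAAAAAAAAAAAAAAAAAAAAAAAAAAAAAAAAAAAAAAAAAAAAAAAAAAAAAAAAAAAAAAAAAAAAAAAAAAAAAAAAAAAAAAAAAAAAAAAAAAAAAAAAAAAAAAAAAAAAAAAAAAAAAAAAAAAAAAAAAAAAAAAAIAAAAAAAAAAAAAAAeAAAAAAAAAAAAAAAfAAAAAAAAAAAB4AAfAAAAAAAAAAAD8AAPgAAAAAAAAADD/AAP+AAAAAAAAAD//gAAOAAAAAAAAAD//4AAAAAAAAAAAAD//+AAAAAAAAAAAAD///AAAAAAAAAAAAD///gAAAAAAAAAAAD///wAAAAAAAAAAAD///8AAAAAAAAAAAD///+AAAAAAAAAAAD/AP/gAAAAAAAAAHD4AH/wAB4AAAAAAf4AAD/wAD8AAAAAA/8AAA/gAD8AAAAAA/8AAAPAAH8AAAAAA/8AAAAAAH4AAAAAA/8AAAAAAH4AAAAAA/AAAAAAAHwAAAAAA8AAAAAAAHgAAAAAAwAAAAAAAAAAAAAAAAAAAAAAAAAAAAAAAAAAAAAAAAAAAAAAEAAAAAAAAAAAAAAAOAAAAAAAAAAAAAAAPAAAAAAAAAAAAAAAPAAAAAAAAAAAAAAAHAAAAAAAAAAAAAA+GAAAAAAAAAAAAAD/AAAAAAAAAAAAAAH/gAAAAAAAAAAAAAP/wAAAAAAAAAAAAAf/wAAAAAAAAAAAAOf/4AAAAAAAAAAAAPf/8AAAAAAAAAAAAff/8AAAAAAAAAAAA/v/8AAAAAAAAAAAB/j/4AAAAAAAAAAAD/wGAAAAAAAAAAAAD/4AAAAAAAAAAAAAH/4AAIAAAAAAAAAAH/8AAYAAAAAAAAAAP/+AAQAAAAAAAAAAP/+AAAAAAAAAAAAAP/+AAAAAAAAAAAAAP/8AAAAAAAAAAAAAP/4AAAAAAAAAAAAAP/wAAAAAAAAAAAAAP/gAAAAAAAAAAAAAH/AAAAAAAAAAAAAAD+AAAAAAAAAAAAAAAAAAAAAAAAAAAAAAAAAPAAAAAAAAAAAAAAAfgAAAAAAAAAAAAAA/wAAAAAAAAAAAAAA/AAAAAAAAAAAAAAB8AAAAAAAAAAAAAABgAAAAAAAAAAAAAAAAAAAAAAAAAAAAAAAAAAAAAAAAAAAAAAAAAAAAAAAAAAAAAAAAAAAAAAAAAAAAAAAAAAAAAAAAAAAAAAAAAAA="/>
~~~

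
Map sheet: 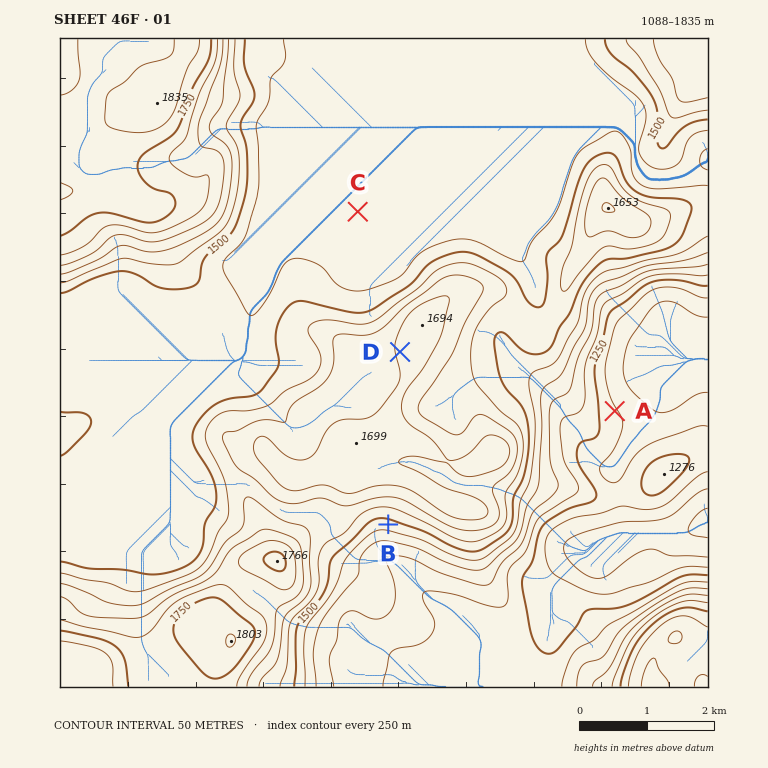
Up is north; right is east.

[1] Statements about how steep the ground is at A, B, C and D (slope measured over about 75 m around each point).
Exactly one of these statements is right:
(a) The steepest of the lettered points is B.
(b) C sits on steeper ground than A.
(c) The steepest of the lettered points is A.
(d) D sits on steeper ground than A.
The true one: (a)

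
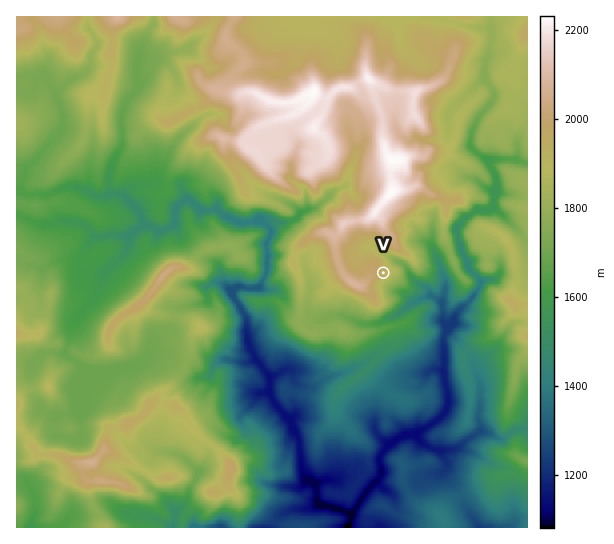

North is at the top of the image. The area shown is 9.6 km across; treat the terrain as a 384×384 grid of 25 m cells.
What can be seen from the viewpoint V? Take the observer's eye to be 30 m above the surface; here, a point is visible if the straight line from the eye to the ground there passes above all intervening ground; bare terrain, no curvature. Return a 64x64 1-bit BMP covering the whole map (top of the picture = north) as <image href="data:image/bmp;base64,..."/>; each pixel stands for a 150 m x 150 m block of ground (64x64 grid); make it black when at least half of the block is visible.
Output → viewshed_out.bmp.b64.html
<image width="64" height="64" href="data:image/bmp;base64,Qk0+AgAAAAAAAD4AAAAoAAAAQAAAAEAAAAABAAEAAAAAAAACAAATCwAAEwsAAAIAAAAAAAAA////AAAAAAAAAAAAAAB/gAAAAAAAAf+AAAAAAAAD/8AAAAAAAAP/4AAAAAAAAP/wAAAAAAAB//AAAAAAAAH//AAAAAAAAef4AAAAAAAB//EAAAAAAADw/wAAAAAAAMB/AAAAAAAAHhgAAAAAAAAPGAAAAAAAAAe4AAAAAAAAE7gAAAAAAADzvAAAAAAAAPu8AAAAAAAA/7wAAAAAAAB7vAAAAAAAAAP+AAAAAAAAA/4AAAAAAAAD/wAAAAAAAAPvAAAAAAAAA+cAAAAAAABz8wAAAAAAAIH5AAAAAAAAwfwAAAAAAAB2/AAAAAAABx58AAAAAAAOizwAAAAAAB+TDgAAAAAADyMOAAAAAAAGQiYAAAAAAADCJAAAAAAAA4B8AAAAAACGAPwAAAAAAN4A+AAAAAAAfADwAAAAAAAcBEAAAAAAAAIEAAAAAAAAAwYGAAAAAAABgAEAAAAAAAAABwAAAAAAAAAHAAAAAAAAAAAAAAAAAAAAAAAAAAAAAAAAAAAAAAAAAAAAAAAAAAAAAAAAAAAAAAAAAAAAAAAAAAAAAAAAAAAAAAAAAAAAAAAAAAAAAAAAAAAAAAAAAAAAAAAAAAAAAAAAAAAAAAAAAAAAAAAAAAAAAAAAAAAAAAAAAAAAAAAAAAAAAAAAAAAAAAAAAAAAAAAAAAAAAAAAAAAAAAAAAAAAAA=="/>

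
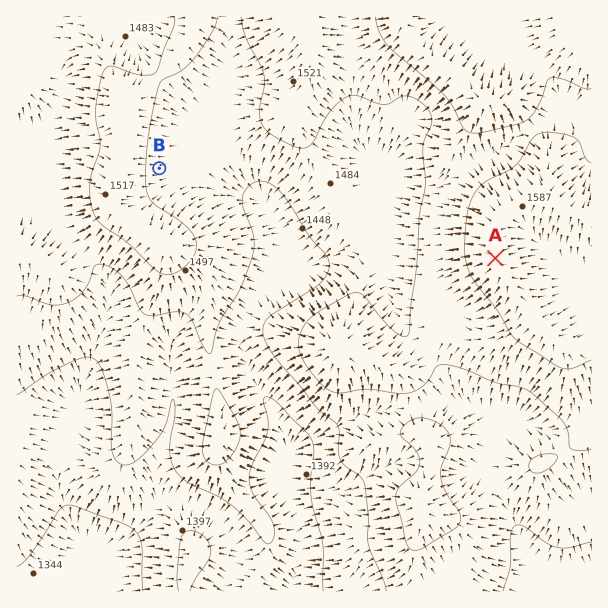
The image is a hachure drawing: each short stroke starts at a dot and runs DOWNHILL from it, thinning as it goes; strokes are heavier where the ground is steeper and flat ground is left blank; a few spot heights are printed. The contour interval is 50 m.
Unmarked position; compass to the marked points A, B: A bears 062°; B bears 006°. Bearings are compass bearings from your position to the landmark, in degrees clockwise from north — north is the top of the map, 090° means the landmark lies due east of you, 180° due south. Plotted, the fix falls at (129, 453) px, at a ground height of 1410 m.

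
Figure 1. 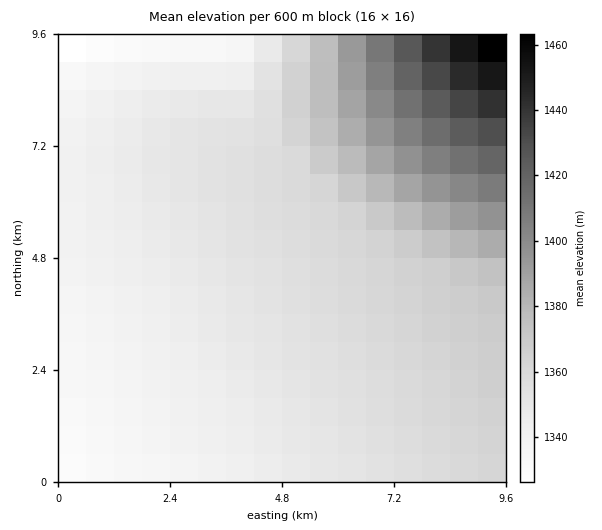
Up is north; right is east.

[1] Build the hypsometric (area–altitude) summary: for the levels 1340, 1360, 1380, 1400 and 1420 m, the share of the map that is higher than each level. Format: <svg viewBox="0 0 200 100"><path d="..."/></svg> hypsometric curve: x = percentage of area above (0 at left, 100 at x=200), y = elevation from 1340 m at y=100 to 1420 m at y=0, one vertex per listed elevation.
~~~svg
<svg viewBox="0 0 200 100"><path d="M173 100l-105-25-37-25-12-25-9-25"/></svg>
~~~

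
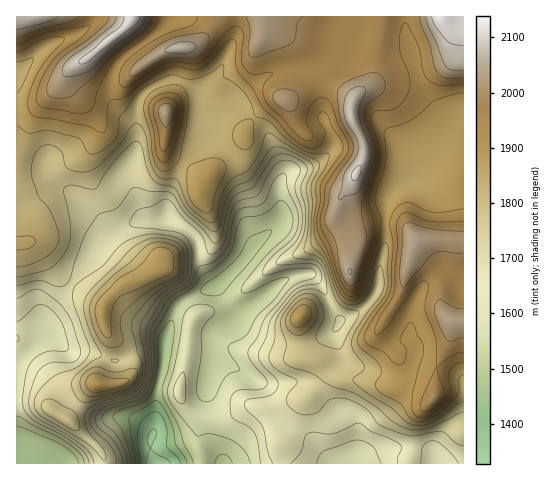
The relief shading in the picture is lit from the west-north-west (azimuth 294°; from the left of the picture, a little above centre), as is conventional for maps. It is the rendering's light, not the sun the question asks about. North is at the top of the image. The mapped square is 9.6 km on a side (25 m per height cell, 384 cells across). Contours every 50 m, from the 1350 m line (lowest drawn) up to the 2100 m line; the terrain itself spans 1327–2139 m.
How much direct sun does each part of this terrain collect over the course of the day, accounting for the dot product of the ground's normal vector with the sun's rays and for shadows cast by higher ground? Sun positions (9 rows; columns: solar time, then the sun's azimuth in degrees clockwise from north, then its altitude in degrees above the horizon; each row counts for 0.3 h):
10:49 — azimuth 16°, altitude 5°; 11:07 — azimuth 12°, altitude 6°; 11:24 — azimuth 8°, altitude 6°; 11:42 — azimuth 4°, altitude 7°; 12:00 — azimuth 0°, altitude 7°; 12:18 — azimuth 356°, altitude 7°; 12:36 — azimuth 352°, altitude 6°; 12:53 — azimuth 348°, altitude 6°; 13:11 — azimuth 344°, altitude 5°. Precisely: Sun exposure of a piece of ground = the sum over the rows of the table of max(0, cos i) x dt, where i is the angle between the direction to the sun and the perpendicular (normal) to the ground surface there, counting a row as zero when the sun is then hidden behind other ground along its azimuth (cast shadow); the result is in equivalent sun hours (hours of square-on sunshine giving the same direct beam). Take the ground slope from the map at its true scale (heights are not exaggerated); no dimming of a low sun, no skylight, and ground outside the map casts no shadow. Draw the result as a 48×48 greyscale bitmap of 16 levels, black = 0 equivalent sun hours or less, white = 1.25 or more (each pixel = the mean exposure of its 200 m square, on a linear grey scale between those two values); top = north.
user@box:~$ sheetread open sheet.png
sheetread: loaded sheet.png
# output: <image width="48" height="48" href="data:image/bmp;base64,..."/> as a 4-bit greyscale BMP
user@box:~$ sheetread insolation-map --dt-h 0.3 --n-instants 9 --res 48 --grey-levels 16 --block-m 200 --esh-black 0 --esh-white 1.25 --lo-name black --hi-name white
<image width="48" height="48" href="data:image/bmp;base64,Qk32BAAAAAAAAHYAAAAoAAAAMAAAADAAAAABAAQAAAAAAIAEAAATCwAAEwsAABAAAAAAAAAAAAAAABEREQAiIiIAMzMzAERERABVVVUAZmZmAHd3dwCIiIgAmZmZAKqqqgC7u7sAzMzMAN3d3QDu7u4A////ACAAAAABESEAAAEhARIiERIQAAAAAAAAABAAAAAAARAAAAIgABIhESEAAAAAAAAAAAAAAAAQAAAAABMQABEjRDEAAAAAAAAAAAAAAAEAAAAAABEAAAAkVBAAAAAAAAAAAQAAAkEAAAAAAAEiIQATMQABEAAAAAAAAQABSEAAAAAAABRVQgEiEAABAAAAABAAADNXdiAAAAAAADVmQ0ZkMhEQAAAAAEQQAEaIYxAAAAAAEjRFZ6uWVVQQAAAAAUZkIEZ3ZDIzMgAAJDM0aJYgABEQABI0REV3MUZ3eavN7HIAIzI0VkEAAAACRUMjM0VUAEaJrMzHWKUQAiI0QxAAAAASMxAAEjVCACR4mGZAAVYAAjMzIhI0MhNDIQAAMzRBABE0QyIAADMAATMyNGd2QQJFMQABNDMyABABEREAJEAAACMzNWd1IAAjMiIAIzIhABAAARECRBAAABISM0VkEAABECZAEiIQAAAAABESMQAAABEBIjWJdBAAAAaTARESRQAAABNDEAAAAAISIRN83aYxAAKZIBI1mgAAATaGIAAAAAABIQAUvupBAABbUANWdwAAAli6QAAAAAAAAhAAGeswAAAVUAFWVAAAEkaspTEAAAAAASEAABAAAAACMQAlQwAAEkV6zJYxEQAAABMgAAAAAiEBMgATIgAAATRXmqhUQxAAAAE0EAAAJUEBRCEREAAAASNFaJl2ZRAAAAAUdSAAJUEBRCEAADIhESIjR5vv+hAAAAAAJXIAJEIANDIRElVUQyISNWi8ggAAAAAAACQAJEQgJGd3d2ZVVDISIiMgAAAAAAAAAAMhI0QyNqzMu1VVVDIRABEAAAABAAAAAANUIjRVeru7qkRVQyEAAAAAAAASAAAAAAFmIRNEeqh2ZjNEMQABEQAAAAEhAAAAAAA1QQEjaIZUQzMzEAAAEQAAACQhAAAAAABGYQASNWVEMzMxAAAAAAAAADUxAAAAAABqgxABIzRERCIgAAAAAAAAAUdlIQAAAAApqmESIzM0RTEAAAAAAAAAAUeYUxAAAAAEipMjMzM0RTEAAAAAAAAQAjRVQgAAAAABM1VUMjMzRCEAAAAAAAASESMzMiEAAAAAABZ0IiIiMyAAAAABEAABARIjNEIAABVSABhhARIiESAAAAABAAAAAREiNVIAADVBAEYQABERASEAAAAAAAASIgEiMzEAABEAE0EAAAEQATIAAAAAAAA7swASIhAAEiEAJSAAEREQACQxAAAAAAACMAABEQAkZkIBR1EBIiEAACFkEAAAAAAAAAABEABImGQzaqdDMzEAABAnQAAAAAAAAAAAEAAUZmVVaal1RDIAAAAFhBAAADIAAAAAAQAAIzRFVWZlVDIQAAAAjJQAABZQAAAAAiAAABI0RERERDIhEgAACP1gAAKaUzIAAUEAARIzRERDNDIREQAAAF3YIAA87slBAEQiIjMzM0RDMyEAEgAAAAO9owAFrMpiABMzMzMzMzRDMyEAIxAAAAFHdRASRWVCEBIjMyIjMzMzIyERIw=="/>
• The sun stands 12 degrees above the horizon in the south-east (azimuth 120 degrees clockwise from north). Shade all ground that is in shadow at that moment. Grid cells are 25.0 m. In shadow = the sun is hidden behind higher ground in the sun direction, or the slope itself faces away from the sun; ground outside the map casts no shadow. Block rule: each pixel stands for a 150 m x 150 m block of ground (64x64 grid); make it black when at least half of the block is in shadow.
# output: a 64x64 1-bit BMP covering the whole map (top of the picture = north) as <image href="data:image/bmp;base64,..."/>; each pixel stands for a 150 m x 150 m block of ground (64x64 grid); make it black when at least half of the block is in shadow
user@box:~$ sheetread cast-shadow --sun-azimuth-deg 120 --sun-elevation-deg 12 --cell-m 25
<image width="64" height="64" href="data:image/bmp;base64,Qk0+AgAAAAAAAD4AAAAoAAAAQAAAAEAAAAABAAEAAAAAAAACAAATCwAAEwsAAAIAAAAAAAAA////AAAAAAAA8AGAIAAAAADgAAAgAAAAAAAAADAAAAAAAAYAIAAAAAAADwAAAAAAAAAOAAAAAAAAAA4AAAAAACAADgAAAACA8AAMAAAAAMDwAAwAAAAA4PAADgAYAADg4OAOAAAAAGDh4A4AAAAAAGPjDgAAAAAAD+APAAAAAAAf4AcAAAAAAB/ABwBwAAAAABAHAPgDgAAAcAcA/AfgAADwAwD+B+AAAfADAP8H8AAD8AGA/wf4AAPwAYD/h/ggAfAAAf+EfCAB+AAB/848AAH8AAP//j4AAP4AB//+HgAAfwAD4P4eAAA/wAD4/h4AAB/gAPz8HgAAD/AAf/wfAAAD+CB/+A8AAAP4ID/wDwAAAfAAP/APAAAAAAB/8A8AAAAAAD/4DgAAAAGAH/gOAAAAA4Af+AAAAAADgB/8AAAAAAOAH/wAAAAAAQAf/gAAAAAAAB//AAAAADAAD/+AAAAAcAAP/4AAAABwAAf/gAAAAPgAAB+AAAAA+AAAD4AAAAD4AAAPAAAAAPgAAA8AAAAA+AAADgAAAAD4AAAOAABAAPgAAA4AAOAAfAAwDwAA8AB8ACAHAAD4AAAAAAMAAPwBAAAAAAAA/gOAAAAAAAB/AcADAAAAAH/A8AOAAAAQP+B8A4AAADAf+D8DwAAAAAP8H4HAAAAAAP4AAIAAACAAPgAAAAAAcA=="/>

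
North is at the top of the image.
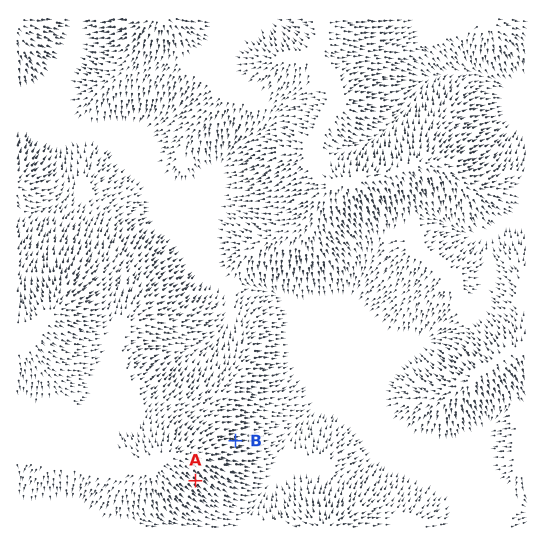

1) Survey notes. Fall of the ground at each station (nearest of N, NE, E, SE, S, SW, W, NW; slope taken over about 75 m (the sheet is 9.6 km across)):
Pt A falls SE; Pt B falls E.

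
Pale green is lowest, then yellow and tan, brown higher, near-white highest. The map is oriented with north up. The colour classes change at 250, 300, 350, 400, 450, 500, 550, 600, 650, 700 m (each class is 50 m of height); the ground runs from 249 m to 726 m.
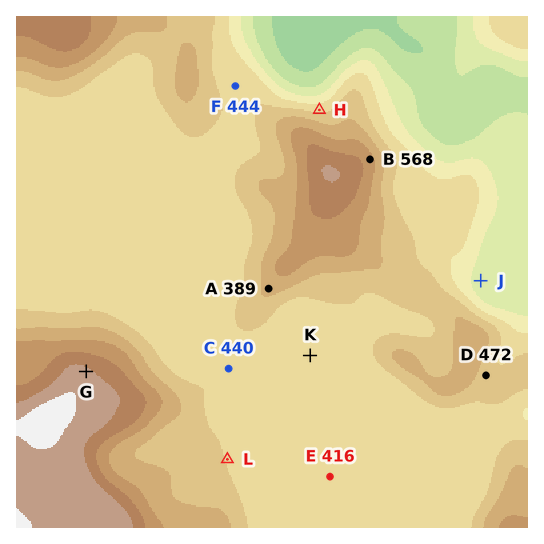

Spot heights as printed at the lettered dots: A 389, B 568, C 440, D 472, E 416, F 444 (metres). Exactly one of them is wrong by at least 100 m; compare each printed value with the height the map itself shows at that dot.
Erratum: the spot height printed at A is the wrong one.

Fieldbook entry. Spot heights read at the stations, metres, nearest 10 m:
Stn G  660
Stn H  440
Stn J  320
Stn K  420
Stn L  440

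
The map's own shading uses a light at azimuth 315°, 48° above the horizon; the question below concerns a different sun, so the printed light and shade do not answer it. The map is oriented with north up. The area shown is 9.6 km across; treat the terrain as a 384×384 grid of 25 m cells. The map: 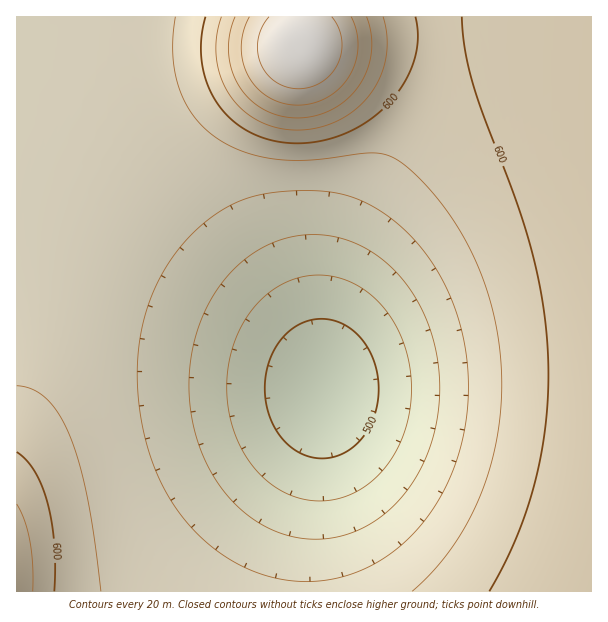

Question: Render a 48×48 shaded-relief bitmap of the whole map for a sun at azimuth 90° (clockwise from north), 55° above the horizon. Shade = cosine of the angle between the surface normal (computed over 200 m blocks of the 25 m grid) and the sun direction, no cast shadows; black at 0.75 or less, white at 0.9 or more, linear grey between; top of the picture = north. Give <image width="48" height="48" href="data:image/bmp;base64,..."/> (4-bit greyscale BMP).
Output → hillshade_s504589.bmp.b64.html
<image width="48" height="48" href="data:image/bmp;base64,Qk32BAAAAAAAAHYAAAAoAAAAMAAAADAAAAABAAQAAAAAAIAEAAATCwAAEwsAABAAAAAAAAAAAAAAABEREQAiIiIAMzMzAERERABVVVUAZmZmAHd3dwCIiIgAmZmZAKqqqgC7u7sAzMzMAN3d3QDu7u4A////ALqpmId3d3d3d3d3d3d2ZmZmZmZmZmZmZqqpmIh3d3d3d3d3d3d2ZmZmZmZmZmZmZqqpmIh3d3d3iHd3d3d2ZmZmZmZmZmZmZqqpmIh3d3eIiIh3d3d2ZmZmZmZmZmZmZqqpmIiHd4iIiIiHd3d2ZmZlVWZmZmZmZqqZmIiIeIiIiIiId3d2ZmZVVVVmZmZmZpmZmIiIiIiIiIiId3d2ZmVVVVVWZmZmZpmZmIiIiIiIiIiIh3d2ZmVVVVVVZmZmZpmZiIiIiIiIiIiIh3d2ZlVVVVVVVmZmZomYiIiIiIiIiIiIh3d2ZlVVVVVVVmZmZoiIiIiIiIiIiIiIiHd2ZlVVVVVVVWZmZoiIiIiIiIiIiYiIiHd2ZVVVVVVVVWZmZoiIiIiIiIiJmZiIiHd2ZVVVVVVVVWZmZoiIiIiIiIiJmZmIiHd2ZVVVRFVVVVZmZniIiIiIiIiZmZmIiHd2ZVVUREVVVVZmZneIiIiIiIiZmZmIiHd2ZVVUREVVVVZmZnd3iIiIiIiZmZmYiHd2ZVVUREVVVVZmZnd3eIiIiIiZmZmYiHd2ZVVUREVVVVZmZnd3d4iIiIiZmZmIiHd2ZVVUREVVVVZmZnd3d3iIiIiJmZmIiHd2ZVVVRFVVVVZmZnd3d3eIiIiJmZmIiHd2ZVVVVVVVVWZmZnd3d3eIiIiImZiIiHd2ZVVVVVVVVWZmZnd3d3d4iIiIiIiIiHd2ZlVVVVVVVWZmZnd3d3d4iIiIiIiIh3d2ZlVVVVVVVWZmZnd3d3d4iIiIiIiIh3d2ZlVVVVVVVmZmZnd3d3d3iIiIiIiIh3d2ZlVVVVVVZmZmZnd3d3d3eIiIiIiIh3d2ZmVVVVVVZmZmZnd3d3d3eIiIiIiId3d2ZmVVVVVWZmZmZnd3d3d3d4iIiIiId3d2ZmZVVVZmZmZmZnd3d3d3d3iIiIiHd3d2ZmZmZmZmZmZmZnd3d3d3d3d4iIh3d3d2ZmZmZmZmZmZmZnd3d3d3d3d3d3d3d3d2ZmZmZmZmZmZmZnd3d3d3d3d3d3d3d3d2ZmZmZmZmZmZmZnd3d3d3d3d3d3d3d3d3ZmZmZmZmZmZmZnd3d3d3d3d3d3d3d3d3dmZmZmZmZmZmZ3d3d3d3d3d3d3d3d3d3d2ZmZmZmZmZmd3d3d3d3d3d3dmZmZ3d3d3ZmZmZmZmZnd3d3d3d3d3d2ZmVWZ3iIh3d2ZmZmZmZ3d3d3d3d3d3dmVVVVZ3iIiId3ZmZmZmd3d3d3d3d3d3ZlVERFZ3iZmYh3dmZmZnd3d3d3d3d3d2ZlQzNFZ4maqZh3d2Zmd3d3d3d3d3d3d2ZUMiNFZ4mqqpmHd3d3d3d3d3d3d3d3d2ZUMiNFZ4mqu6mHd3d3d3d3d3d3d3d3dmVDISNFZ4iru7qId3d3d3d3d3d3d3d3dmVDISNFZ3iru7qYd3d3d3d3d3d3d3d3dmVDISNFZ3ibu7qYd3d3d3d3d3d3d3d3dmVDISJFZ3iru7qYd3d3d3d3d3d3d3d3dmVDIiJFZ4mru7qYd3d3d3d3dw=="/>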